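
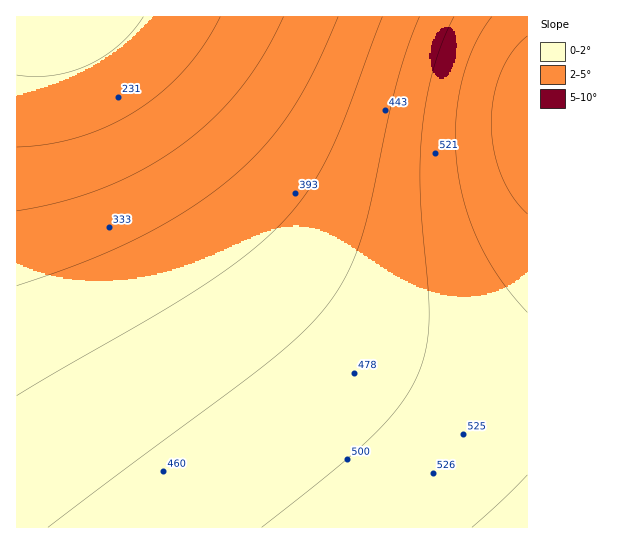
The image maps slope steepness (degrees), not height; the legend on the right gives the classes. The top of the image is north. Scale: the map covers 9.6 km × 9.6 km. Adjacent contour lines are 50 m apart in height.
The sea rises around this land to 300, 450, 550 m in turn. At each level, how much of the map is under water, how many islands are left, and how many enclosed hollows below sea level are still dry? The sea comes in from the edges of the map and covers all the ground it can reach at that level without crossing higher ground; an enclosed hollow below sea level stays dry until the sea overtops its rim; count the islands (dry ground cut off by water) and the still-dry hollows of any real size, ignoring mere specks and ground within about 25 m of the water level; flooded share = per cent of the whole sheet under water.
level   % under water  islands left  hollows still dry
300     14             0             0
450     55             0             0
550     93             0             0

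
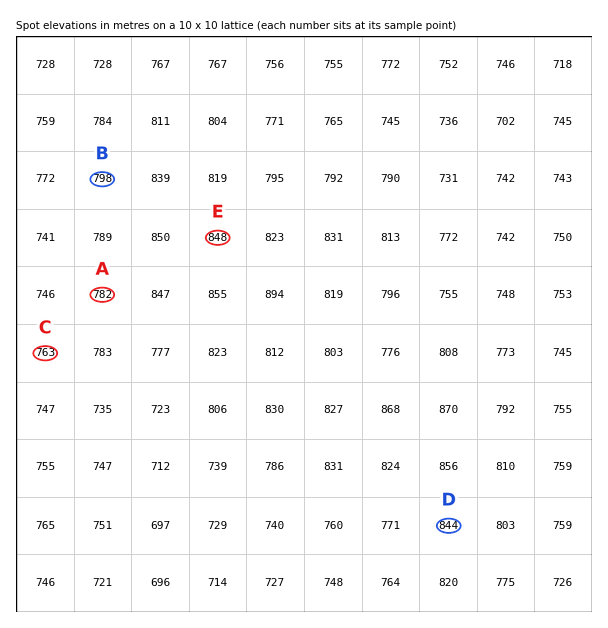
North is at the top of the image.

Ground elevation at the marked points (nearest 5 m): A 780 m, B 800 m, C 765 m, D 845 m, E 850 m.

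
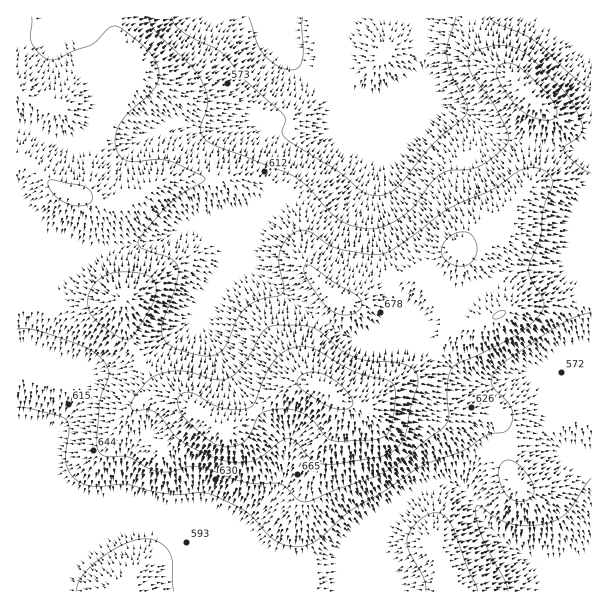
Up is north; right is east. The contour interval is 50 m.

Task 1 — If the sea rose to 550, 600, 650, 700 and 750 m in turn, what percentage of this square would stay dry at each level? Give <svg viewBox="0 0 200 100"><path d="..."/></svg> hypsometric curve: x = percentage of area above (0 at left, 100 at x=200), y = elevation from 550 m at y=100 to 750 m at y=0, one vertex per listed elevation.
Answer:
<svg viewBox="0 0 200 100"><path d="M174 100l-49-25-51-25-55-25-12-25"/></svg>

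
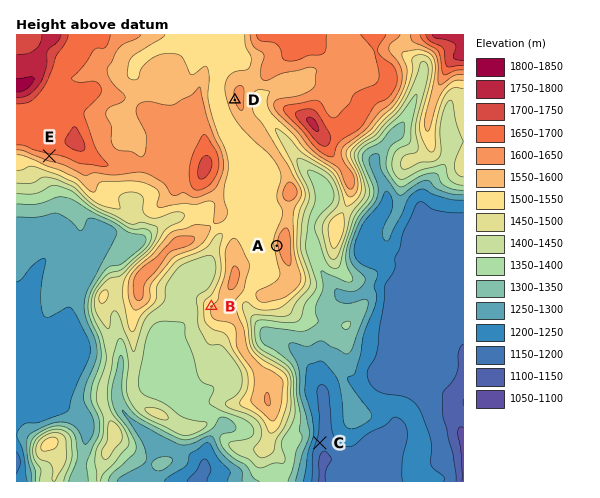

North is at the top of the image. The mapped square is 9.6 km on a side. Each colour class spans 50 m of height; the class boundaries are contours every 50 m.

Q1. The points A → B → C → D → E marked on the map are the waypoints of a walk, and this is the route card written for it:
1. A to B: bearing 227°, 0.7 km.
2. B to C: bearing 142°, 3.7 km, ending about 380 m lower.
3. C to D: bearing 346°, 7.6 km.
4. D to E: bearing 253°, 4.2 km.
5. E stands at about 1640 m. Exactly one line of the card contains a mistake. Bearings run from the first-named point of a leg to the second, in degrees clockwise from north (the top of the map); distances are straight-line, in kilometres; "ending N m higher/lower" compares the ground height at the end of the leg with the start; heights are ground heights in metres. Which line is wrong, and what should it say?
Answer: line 1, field distance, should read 1.9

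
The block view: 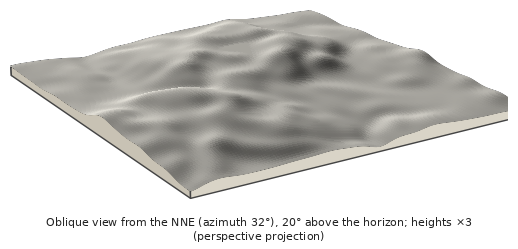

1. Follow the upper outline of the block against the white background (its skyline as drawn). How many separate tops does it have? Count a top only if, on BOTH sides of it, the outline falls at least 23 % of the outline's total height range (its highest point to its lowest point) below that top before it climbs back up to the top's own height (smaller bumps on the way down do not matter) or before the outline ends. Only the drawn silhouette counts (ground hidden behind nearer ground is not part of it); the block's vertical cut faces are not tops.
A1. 1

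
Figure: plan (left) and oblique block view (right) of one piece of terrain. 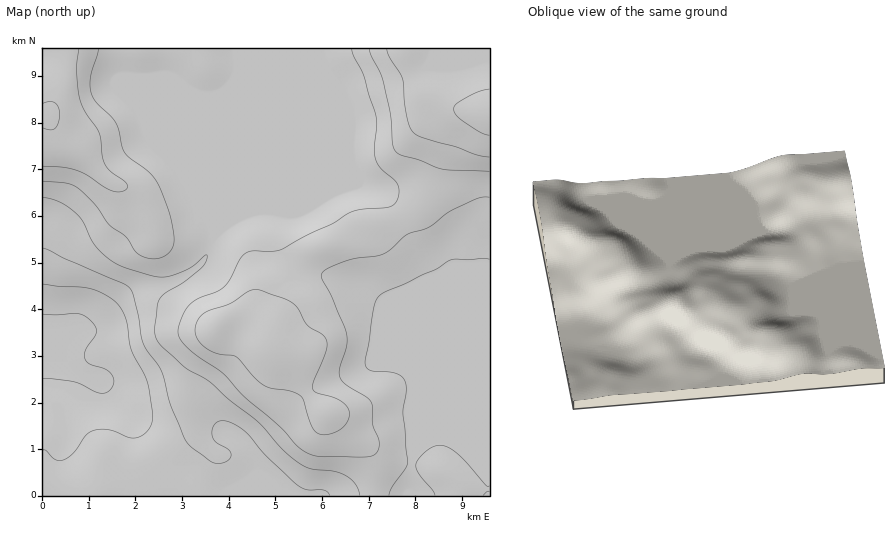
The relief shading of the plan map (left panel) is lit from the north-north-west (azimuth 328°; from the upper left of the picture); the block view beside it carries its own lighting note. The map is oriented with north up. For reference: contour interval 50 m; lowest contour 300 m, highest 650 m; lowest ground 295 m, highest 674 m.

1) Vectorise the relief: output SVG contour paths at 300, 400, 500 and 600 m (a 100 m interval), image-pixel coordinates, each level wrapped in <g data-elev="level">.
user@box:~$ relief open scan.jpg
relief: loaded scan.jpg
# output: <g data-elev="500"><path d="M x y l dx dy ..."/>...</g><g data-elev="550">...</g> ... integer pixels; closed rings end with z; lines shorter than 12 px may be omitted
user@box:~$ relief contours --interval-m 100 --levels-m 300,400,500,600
<g data-elev="300"><path d="M43 314l35 0 6 2 6 4 5 6 1 6-10 18-1 9 5 5 18 7 4 4 2 6-4 9-8 3-7-1-21-10-31-3"/></g><g data-elev="400"><path d="M43 248l79 35 8 6 8 24 5 30 18 28 11 37 12 30 7 9 22 16 7 0 7-2 4-4 0-5-4-3-12-7-3-10 1-5 4-5 5-1 7 1 17 10 20 24 32 30 9 4 18 0 5 5"/></g><g data-elev="500"><path d="M43 181l24 2 12 6 16 16 14 20 16 11 10 15 7 5 9 3 8-1 8-4 5-6 2-9-3-19-13-36-9-12-24-18-3-7-6-24-5-7-15-14-4-8-2-16 8-29"/><path d="M352 49l2 8 10 18 12 40 1 11-3 24 2 9 5 10 16 15 2 8-3 9-3 5-5 1-26 2-11 3-18 12-26 11-26 15-11 1-17 0-7 2-6 6-10 19-6 9-8 5-19 7-11 10-5 11-3 11 2 7 5 7 12 10 26 19 21 22 35 29 17 20 9 7 8 3 8 2 41 0 11-1 4-4 2-8-6-20-1-20-4-6-22-13-6-7-1-9 7-22 1-13-15-37-10-17 0-6 7-6 18-8 36-6 8-5 16-14 22-8 23-17 26-12 11-1"/></g><g data-elev="600"><path d="M43 128l8 2 4-2 4-6 1-8-2-7-4-5-4 0-7 1"/><path d="M387 49l2 8 14 22 4 37 3 11 3 6 12 5 31 9 21 8 12 2"/></g>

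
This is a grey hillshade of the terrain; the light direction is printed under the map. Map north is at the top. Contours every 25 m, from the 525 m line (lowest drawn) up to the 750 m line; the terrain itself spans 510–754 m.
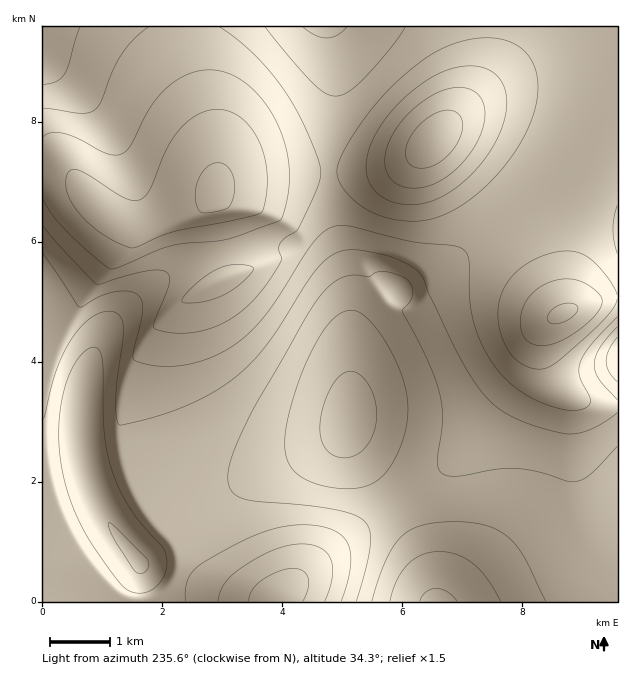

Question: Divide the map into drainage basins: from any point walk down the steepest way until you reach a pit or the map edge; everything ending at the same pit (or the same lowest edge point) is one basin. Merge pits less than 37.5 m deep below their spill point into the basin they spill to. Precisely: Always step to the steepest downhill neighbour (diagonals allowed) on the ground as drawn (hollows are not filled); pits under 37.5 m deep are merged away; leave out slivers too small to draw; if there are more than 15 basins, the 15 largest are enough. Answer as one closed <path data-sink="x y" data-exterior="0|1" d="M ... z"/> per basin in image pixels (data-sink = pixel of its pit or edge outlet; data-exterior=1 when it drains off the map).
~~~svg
<path data-sink="215 190" data-exterior="0" d="M328 26l-286 1 0 481 2 2 14 2 37-14 21 36 23 28 31-32 39-28 62-34 55-24 15-10 7-10 3-22 0-113-17-64-6-44 2-48 4-31 0-45z"/><path data-sink="563 313" data-exterior="0" d="M571 191l-18 0-14 6-58 42-50 41-30 10-10 6-22 19-15 22-3 14 0 51-3 18 2 18 6 12 30 40 28 45 15 38 7 29 64 0 38-20 49-20 31-25 0-330-5-4z"/><path data-sink="434 139" data-exterior="0" d="M617 26l-289 1 6 30 0 45-4 31-2 48 6 44 17 64-1 89 1-27 3-14 16-23 25-21 36-13 50-41 58-42 14-6 18 0 47 14z"/><path data-sink="280 594" data-exterior="0" d="M347 425l-6 9-15 10-94 44-53 34-38 37-9 42 302 1 1-5-6-24-12-32-31-51-30-40-6-12z"/>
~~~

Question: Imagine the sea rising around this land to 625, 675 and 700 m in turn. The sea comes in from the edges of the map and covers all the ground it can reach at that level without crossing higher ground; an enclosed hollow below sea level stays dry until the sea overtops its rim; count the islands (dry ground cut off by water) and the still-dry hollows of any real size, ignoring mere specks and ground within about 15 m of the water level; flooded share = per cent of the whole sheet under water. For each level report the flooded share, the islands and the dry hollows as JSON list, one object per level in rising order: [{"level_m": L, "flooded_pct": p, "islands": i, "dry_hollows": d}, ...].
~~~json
[{"level_m": 625, "flooded_pct": 49, "islands": 0, "dry_hollows": 0}, {"level_m": 675, "flooded_pct": 76, "islands": 1, "dry_hollows": 0}, {"level_m": 700, "flooded_pct": 92, "islands": 1, "dry_hollows": 0}]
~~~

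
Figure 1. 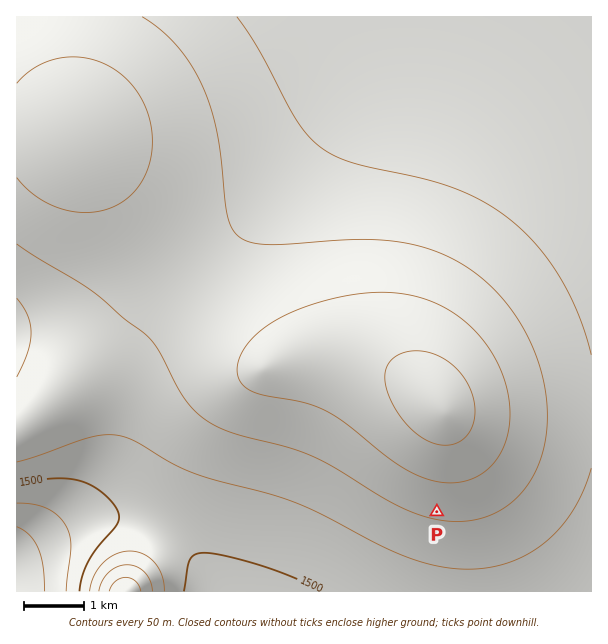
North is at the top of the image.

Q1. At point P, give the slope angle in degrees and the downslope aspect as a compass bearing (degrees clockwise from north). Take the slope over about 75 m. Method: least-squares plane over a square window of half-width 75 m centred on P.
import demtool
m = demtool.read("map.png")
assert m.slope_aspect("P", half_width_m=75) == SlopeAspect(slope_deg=4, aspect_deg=191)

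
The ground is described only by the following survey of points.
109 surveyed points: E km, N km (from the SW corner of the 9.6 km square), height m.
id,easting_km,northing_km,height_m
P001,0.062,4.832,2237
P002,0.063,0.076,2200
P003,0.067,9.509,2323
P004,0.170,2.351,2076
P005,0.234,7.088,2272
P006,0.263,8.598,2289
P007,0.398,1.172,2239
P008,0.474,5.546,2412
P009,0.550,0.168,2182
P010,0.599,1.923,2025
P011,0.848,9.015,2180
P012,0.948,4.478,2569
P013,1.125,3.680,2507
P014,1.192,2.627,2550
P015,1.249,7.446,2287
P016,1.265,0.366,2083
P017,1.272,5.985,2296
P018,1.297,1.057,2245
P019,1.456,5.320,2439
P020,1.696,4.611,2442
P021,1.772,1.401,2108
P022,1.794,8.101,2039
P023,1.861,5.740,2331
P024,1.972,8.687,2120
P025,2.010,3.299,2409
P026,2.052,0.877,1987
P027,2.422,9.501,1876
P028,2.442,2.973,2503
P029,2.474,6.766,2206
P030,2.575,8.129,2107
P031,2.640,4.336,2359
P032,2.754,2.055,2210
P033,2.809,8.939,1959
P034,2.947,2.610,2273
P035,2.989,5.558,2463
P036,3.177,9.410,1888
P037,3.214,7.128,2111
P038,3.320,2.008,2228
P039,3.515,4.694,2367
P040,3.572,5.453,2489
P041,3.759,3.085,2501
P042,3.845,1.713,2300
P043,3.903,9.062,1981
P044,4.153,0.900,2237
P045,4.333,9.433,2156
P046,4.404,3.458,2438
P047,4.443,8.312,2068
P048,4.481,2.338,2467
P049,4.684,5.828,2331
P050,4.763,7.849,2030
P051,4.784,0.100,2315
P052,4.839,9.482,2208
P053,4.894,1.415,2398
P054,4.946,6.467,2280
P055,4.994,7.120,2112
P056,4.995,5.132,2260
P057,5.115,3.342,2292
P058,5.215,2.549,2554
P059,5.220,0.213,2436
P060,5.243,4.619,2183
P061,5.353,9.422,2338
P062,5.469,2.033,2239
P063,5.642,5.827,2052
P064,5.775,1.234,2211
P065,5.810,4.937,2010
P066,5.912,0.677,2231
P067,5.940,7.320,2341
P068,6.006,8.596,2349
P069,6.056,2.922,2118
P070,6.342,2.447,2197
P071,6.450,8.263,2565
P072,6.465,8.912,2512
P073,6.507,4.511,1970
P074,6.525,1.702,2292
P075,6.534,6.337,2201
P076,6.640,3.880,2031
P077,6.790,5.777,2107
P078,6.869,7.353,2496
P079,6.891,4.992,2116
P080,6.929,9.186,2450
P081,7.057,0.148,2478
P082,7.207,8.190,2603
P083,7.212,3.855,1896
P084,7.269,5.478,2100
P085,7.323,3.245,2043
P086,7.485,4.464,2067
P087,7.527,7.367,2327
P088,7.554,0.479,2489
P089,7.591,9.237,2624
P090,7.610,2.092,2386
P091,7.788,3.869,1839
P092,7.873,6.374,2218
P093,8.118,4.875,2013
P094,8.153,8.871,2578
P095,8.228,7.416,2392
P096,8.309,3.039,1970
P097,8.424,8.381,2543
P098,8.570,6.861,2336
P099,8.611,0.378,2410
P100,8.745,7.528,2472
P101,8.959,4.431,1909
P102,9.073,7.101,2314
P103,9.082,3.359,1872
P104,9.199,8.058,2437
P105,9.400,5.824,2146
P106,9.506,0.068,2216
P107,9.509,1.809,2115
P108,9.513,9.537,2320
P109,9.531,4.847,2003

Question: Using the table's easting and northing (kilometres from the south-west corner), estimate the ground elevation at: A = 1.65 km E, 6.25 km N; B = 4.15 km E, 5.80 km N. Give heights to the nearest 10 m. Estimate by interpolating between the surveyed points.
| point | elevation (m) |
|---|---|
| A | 2290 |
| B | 2440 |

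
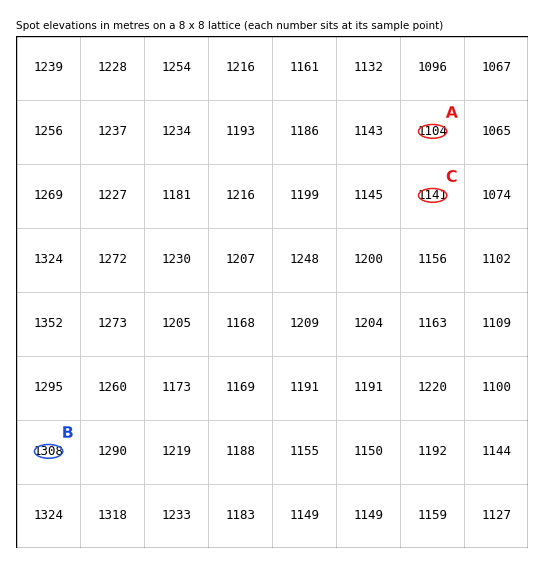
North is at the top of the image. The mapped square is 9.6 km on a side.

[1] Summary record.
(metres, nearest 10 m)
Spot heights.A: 1100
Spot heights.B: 1310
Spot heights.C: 1140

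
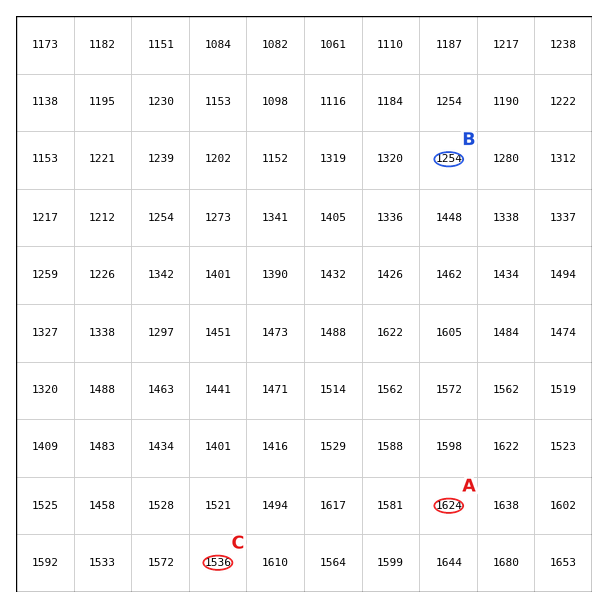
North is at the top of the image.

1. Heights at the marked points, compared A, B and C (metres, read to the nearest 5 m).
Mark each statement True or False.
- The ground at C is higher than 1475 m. True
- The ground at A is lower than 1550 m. False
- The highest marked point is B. False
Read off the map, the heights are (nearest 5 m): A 1625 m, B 1255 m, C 1535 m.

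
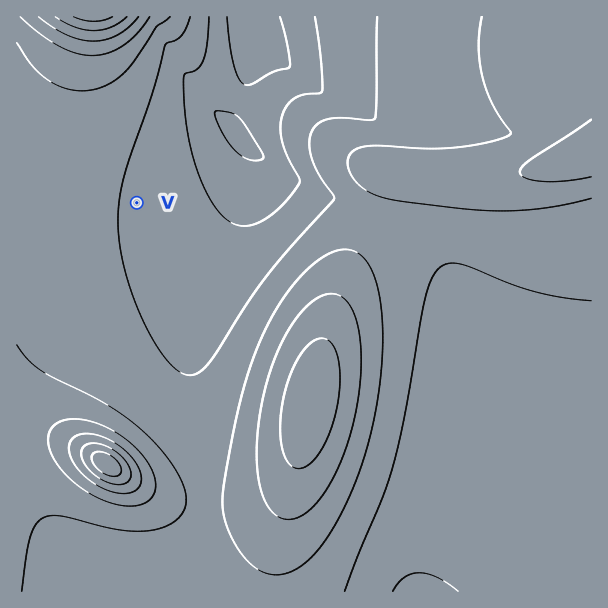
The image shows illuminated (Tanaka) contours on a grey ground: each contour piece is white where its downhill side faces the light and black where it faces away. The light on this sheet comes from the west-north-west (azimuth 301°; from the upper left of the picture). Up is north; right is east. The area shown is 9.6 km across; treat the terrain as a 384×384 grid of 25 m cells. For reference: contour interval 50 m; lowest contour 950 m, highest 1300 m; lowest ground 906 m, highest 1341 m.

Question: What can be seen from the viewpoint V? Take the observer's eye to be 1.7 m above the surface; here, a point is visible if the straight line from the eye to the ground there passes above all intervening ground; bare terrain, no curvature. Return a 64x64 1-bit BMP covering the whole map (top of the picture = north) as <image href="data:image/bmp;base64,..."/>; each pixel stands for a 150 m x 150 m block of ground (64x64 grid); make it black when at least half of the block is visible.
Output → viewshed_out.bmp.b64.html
<image width="64" height="64" href="data:image/bmp;base64,Qk0+AgAAAAAAAD4AAAAoAAAAQAAAAEAAAAABAAEAAAAAAAACAAATCwAAEwsAAAIAAAAAAAAA////AAAAAAAAAAAAAAAAAAAAAAAAAAAAAAAAAAAAAAAAAAAAAAAAAAAAAAAAAAAAAAAAAAAAAAAAAAAAAAAAAAAAAAAAAAAAAAAAAAAAAAAAAAAAAAAAAAAAB8AAAAAAAAAf4AAAAAAAAf/gAAAAAAAP//AAAAAAAD//+AAAAAAA///4AAAAAAP///wAAAAAB////AAAAAAP///+AAAAAD////4AAAAAf////gAAAAD/////AAAAAP////8AAAAA/////4AAAAD/////gAAAAP////+AAAAA/////4AAAAD/////wAAAAP/////AAAAA/////8AAAAD/////4AAAAP/////gAAAA/////+AAAAD/////4AAAAP/////wAAAA//////AAAAA/////8AAAAAP////wAAAAAf////gAAAAAf///+AAAAAA////4AAAAAD////wAAAAAP4B////AAAA/AD///+AAAD8AH//gIAAAfgAP/8AAAAB+AAf/gAAAAP4AB/8AAAAB/gAH/gAAAAH+AA/8AAAAA/8AD/AAAAAD/wAP4AAAAAf/AB/AAAAAB/8AH4AAAAAH/wAPAAAAAA//AA4P/AAAD/8ABD///gAP/4AA////+A//gAH/////D/+wAf////8f//gD/////z//8AP/////f//wA////////+AD/////w=="/>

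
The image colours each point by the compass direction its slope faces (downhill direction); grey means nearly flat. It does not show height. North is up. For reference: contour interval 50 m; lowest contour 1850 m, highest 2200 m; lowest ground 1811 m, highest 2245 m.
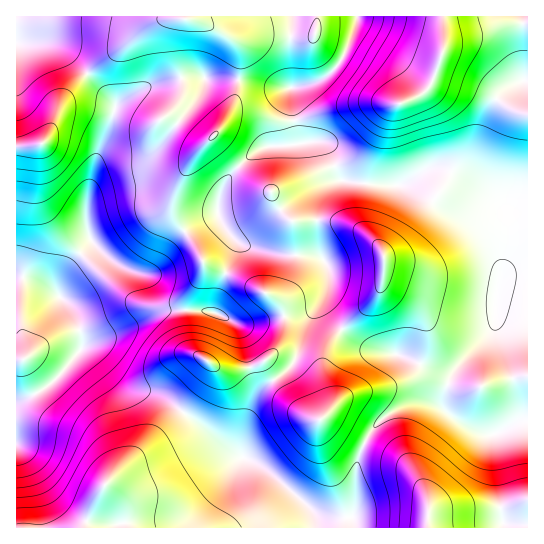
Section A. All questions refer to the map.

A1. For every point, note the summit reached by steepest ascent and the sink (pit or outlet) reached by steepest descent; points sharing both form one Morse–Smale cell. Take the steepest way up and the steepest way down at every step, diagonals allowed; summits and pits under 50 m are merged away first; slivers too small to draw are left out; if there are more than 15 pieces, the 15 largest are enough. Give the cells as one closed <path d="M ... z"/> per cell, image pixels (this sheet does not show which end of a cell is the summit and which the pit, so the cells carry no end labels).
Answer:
<path d="M87 348l-5 0-14 18-21 21-31 15 1 126 298-1 0-10-4-8-45-40-33-17-31-27-36-26-11-6-29-8-19-18-12-14z"/><path d="M442 16l-84 0-11 34-10 16-10 10-12 7-24 6 6 52 2 3 11-3 13 2 8 11 5 19 5 7 40 5 20 0 25-16 15-1 21 9 31 20 13 6 2 8 0 42-8 22 1 5 9-7 18-2 0-156-17-6-20-14-13-7-39-12-3-3 8-26z"/><path d="M87 73l-24 28-19 41-7 3-21 2 0 128 31 10 25 24 7 16 4 22 8-6 39-14 25-15 52-1 7 2 5-22 6-16-2-3-16-5-4-5-8-17-10-13-12 10-16 25-8 6-10 0-18-6-12-8-17-17-5-15 1-36 5-24 20-52 2-12z"/><path d="M302 255l-6 0-3 22-4 9-8 9-12 0-42-22-4 6-4 12-4 22 24 11 11 0 32-8 21-1 13-6-11 16-5 22-7 16-11 12-15 9-14 15-10 34-2 22 25 14 51 46 8 2 26 0 4-7 1-43 8-24-41-25 15-17 12-6 39-8 18-8 10-10 2-6-20-8-32-7-17-11-19-19-7-13 5-24 0-8-4-11-7-6z"/><path d="M527 272l-17 1-11 9-3 12-1 32-3 5-33 34-7 9-9 25 0 8 4 4-17-8-16 0-9 2-23 14-11 12-7 12 37 17 14 14 12 21 2 18 2-2 14-2 60-1 23-9z"/><path d="M345 180l-14 1-10 9-4 13 0 16 34 6 16 10 13 12 4 10-1 26 4 5 27 15 10 14 3 8 0 20-7 18 19 10 11 2 42-44 3-5 2-40 11-33-1-48-2-1-15 9-23 2-25-10-32-21-29 1z"/><path d="M315 308l-12 7-21 1-32 8-11 0-32-13-46 0-43 21-27 9-8 6 12 6 12 14 19 18 29 8 11 6 76 58-1-18 11-37 15-18 15-9 11-12 7-16 5-22z"/><path d="M317 16l-131 0-1 3-26 1-12 7-26 22-33 24 1 4 26 26-2 12-14 36-6 20 13-12 35 0 10-6 13-12 33-43 9-19 32 1 2-29-7-12 12 1 13-4 53 1 5-6z"/><path d="M231 79l-25 0-9 19-8 11-25 32-17 15-6 3-30-2-8 3-7 7-5 14-4 20 0 26 5 15 22 21 20 9 15 1 8-6 16-25 11-11-12-21 3-17 18-36 28-30 12-22 6-24z"/><path d="M321 141l-59 7-11 7-18 16-12 19-4 21 6 14 15 18 35 10 23 1-3-32 24-2 0-17 4-13 8-7 11-4-13-33z"/><path d="M327 220l-10 1 0 28 12 24-1 14-4 12 4 15 22 23 9 7 16 7 28 5 16 8 8-19 0-20-6-14-12-12-22-11-4-5 1-26-4-10-13-12-16-10z"/><path d="M242 80l-3 1-4 20-10 20-9 13-23 23-18 36-3 17 13 22 13-9 12-4 9-6 0-15 6-16 8-11 18-16 15-8 33-4-6-25-2-29-14-1z"/><path d="M366 444l-5 5-5 18 0 28-4 22-27 0-8-2-4-4 2 17 213-1-1-27-22 8-60 1-14 2-2 2-2-18-12-21-14-14z"/><path d="M527 16l-84 0 1 31-8 26 3 3 39 12 13 7 20 14 16 6z"/><path d="M19 276l-3 1 1 124 6-1 24-13 21-21 15-20-4-21-7-16-25-24z"/>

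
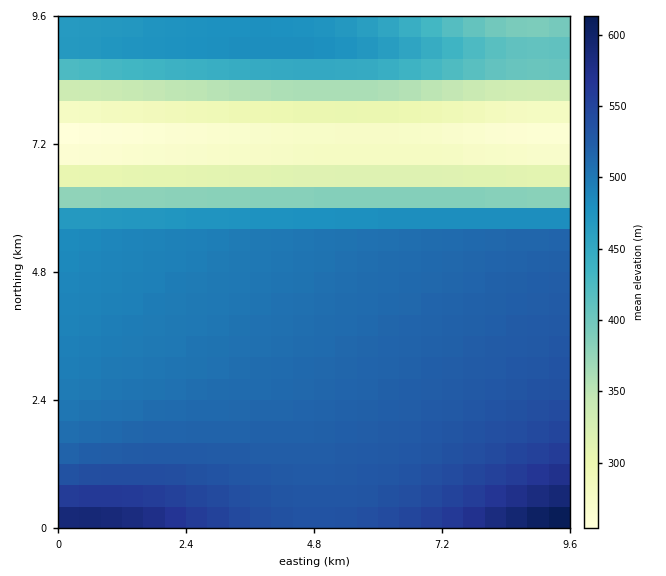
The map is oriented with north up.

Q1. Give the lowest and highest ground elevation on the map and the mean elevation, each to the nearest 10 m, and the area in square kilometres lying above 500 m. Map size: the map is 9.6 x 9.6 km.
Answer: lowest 250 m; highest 630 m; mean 460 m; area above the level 46.2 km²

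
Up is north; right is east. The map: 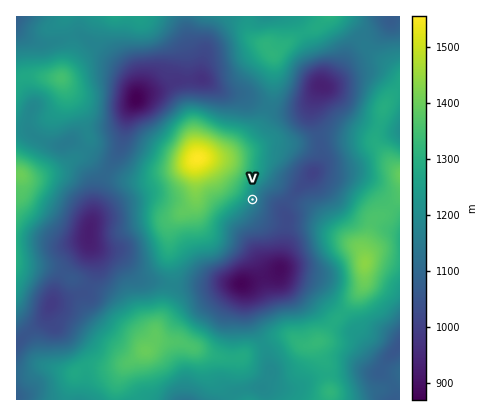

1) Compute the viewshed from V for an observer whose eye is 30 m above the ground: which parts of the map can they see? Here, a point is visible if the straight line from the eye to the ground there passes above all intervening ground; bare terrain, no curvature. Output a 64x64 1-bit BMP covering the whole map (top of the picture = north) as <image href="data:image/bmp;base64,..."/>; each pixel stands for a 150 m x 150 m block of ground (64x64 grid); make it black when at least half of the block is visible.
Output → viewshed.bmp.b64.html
<image width="64" height="64" href="data:image/bmp;base64,Qk0+AgAAAAAAAD4AAAAoAAAAQAAAAEAAAAABAAEAAAAAAAACAAATCwAAEwsAAAIAAAAAAAAA////AAAAAAAAAAAAAAAAAAAAAAAAAAAAAAAAAAAAAAAAAAAAAAAAAAAAAAAAAAAAAAAAAAAAAAAAAAAAAAAAAAAAAAB+AAAAAAAAAf+AAAAAAAAP/4GAAAAAAP////AAAAAB////8AAAAAP////4AAAAB/////gAAAAD/////AAAAAD////+AAAAAB////8AAAAAAf///4AAAAAAH///gAAAAAAH///AAAAAAAP//8AAAAAAA///wAAAAAAB///AAAAAAAOP/8AAAAAAAg//wAAAAAA+H/+AAAAAAHw//4AAAAAA/H//wAAAAAD5///AAAAAAPP//+AAAAAB////4AAAAAD////gAAAAAB////AAAAAAD///+AAAAAAH////AAAAAAf///8AAAAAB/v//wAAAAAH////AAAAAAA///8AAAAAAB///gAAAAAAH//8AAAAAAAP//gAAAAAAAA/8AAAAAAAAB/wAAAAAAAAH/AAAAAAAAAP8AAAAAAAAA/4AAAAAAAAB/gAAAAAAAAD+AAAAAAAAAH4AAAAAAAAAfgAAAAAAAAA+AAAAAAAAAD4AAAAAAAAAP4AAAAAAAAA/wAAAAAAAAD+AAAAAAAAAPwAAAAAAAAB8AAAAAAAAAfgAAAAAAAAH8AAAAAAAAAfwAAAAAAAAD/AAAAAAAAAH8AAAAAAAAAfAA=="/>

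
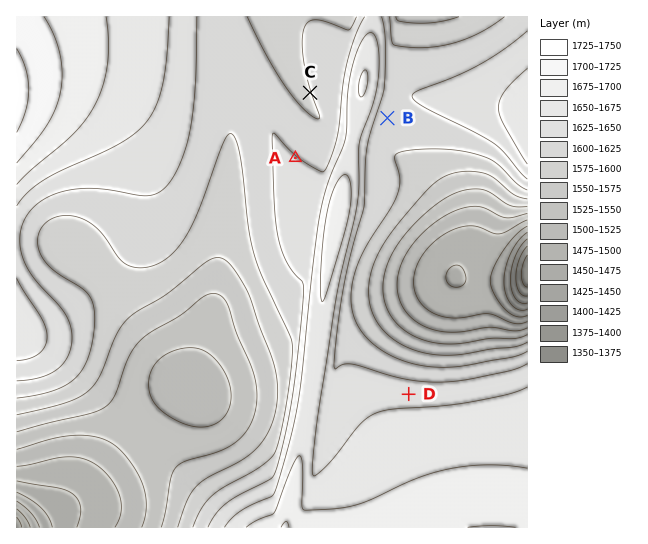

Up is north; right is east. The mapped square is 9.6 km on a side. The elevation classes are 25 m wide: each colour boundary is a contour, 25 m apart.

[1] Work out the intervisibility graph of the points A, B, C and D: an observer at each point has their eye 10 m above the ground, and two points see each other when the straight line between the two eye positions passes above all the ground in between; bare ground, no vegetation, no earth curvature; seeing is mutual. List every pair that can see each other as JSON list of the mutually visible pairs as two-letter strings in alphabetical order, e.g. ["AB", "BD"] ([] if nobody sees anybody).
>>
["AC", "BD"]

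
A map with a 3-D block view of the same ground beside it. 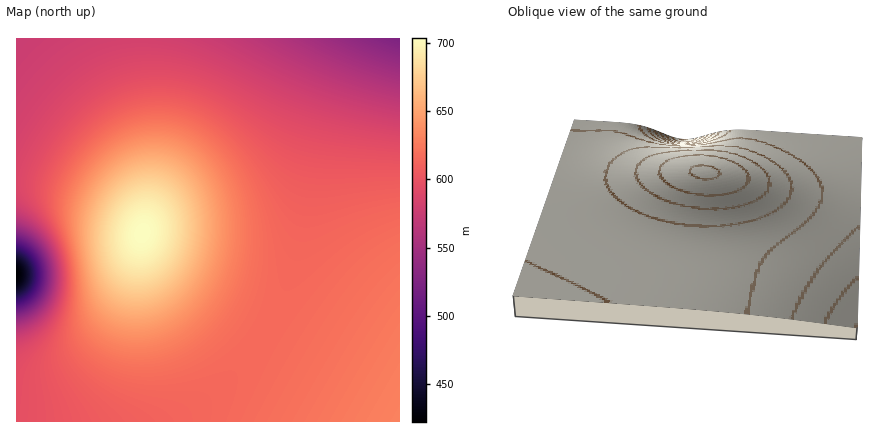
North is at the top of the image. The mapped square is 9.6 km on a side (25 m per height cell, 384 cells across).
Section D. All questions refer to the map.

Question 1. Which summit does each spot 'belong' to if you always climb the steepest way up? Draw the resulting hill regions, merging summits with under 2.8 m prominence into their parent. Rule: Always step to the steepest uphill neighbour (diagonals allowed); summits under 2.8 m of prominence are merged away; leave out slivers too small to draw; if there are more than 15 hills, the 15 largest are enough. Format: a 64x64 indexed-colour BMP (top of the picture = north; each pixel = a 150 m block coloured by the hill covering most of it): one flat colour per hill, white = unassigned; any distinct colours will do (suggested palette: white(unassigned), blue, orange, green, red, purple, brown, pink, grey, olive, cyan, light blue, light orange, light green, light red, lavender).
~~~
<image width="64" height="64" href="data:image/bmp;base64,Qk12CAAAAAAAAHYAAAAoAAAAQAAAAEAAAAABAAQAAAAAAAAIAAATCwAAEwsAABAAAAAAAAAA////ALR3HwAOf/8ALKAsACgn1gC9Z5QAS1aMAMJ34wB/f38AIr28AM++FwDox64AeLv/AIrfmACWmP8A1bDFABEREREREREREREREREiIiIiIiIiIiIiIiIiIiIiIiIiEREREREREREREREREREiIiIiIiIiIiIiIiIiIiIiIiIREREREREREREREREREREiIiIiIiIiIiIiIiIiIiIiIhERERERERERERERERERERIiIiIiIiIiIiIiIiIiIiIiERERERERERERERERERERERIiIiIiIiIiIiIiIiIiIiIRERERERERERERERERERERESIiIiIiIiIiIiIiIiIiIhEREREREREREREREREREREREiIiIiIiIiIiIiIiIiIiERERERERERERERERERERERERIiIiIiIiIiIiIiIiIiIRERERERERERERERERERERERESIiIiIiIiIiIiIiIiIhEREREREREREREREREREREREREiIiIiIiIiIiIiIiIiERERERERERERERERERERERERESIiIiIiIiIiIiIiIiIREREREREREREREREREREREREREiIiIiIiIiIiIiIiIhERERERERERERERERERERERERERIiIiIiIiIiIiIiIiERERERERERERERERERERERERERESIiIiIiIiIiIiIiIRERERERERERERERERERERERERERIiIiIiIiIiIiIiIhERERERERERERERERERERERERERESIiIiIiIiIiIiIiERERERERERERERERERERERERERERIiIiIiIiIiIiIiIRERERERERERERERERERERERERERESIiIiIiIiIiIiIhERERERERERERERERERERERERERERIiIiIiIiIiIiIiERERERERERERERERERERERERERERESIiIiIiIiIiIiIRERERERERERERERERERERERERERERIiIiIiIiIiIiIhERERERERERERERERERERERERERERESIiIiIiIiIiIiERERERERERERERERERERERERERERERIiIiIiIiIiIiIREREREREREREREREREREREREREREREiIiIiIiIiIiIhERERERERERERERERERERERERERERERIiIiIiIiIiIiEREREREREREREREREREREREREREREREiIiIiIiIiIiIRERERERERERERERERERERERERERERESIiIiIiIiIiIhEREREREREREREREREREREREREREREREiIiIiIiIiIiERERERERERERERERERERERERERERERESIiIiIiIiIiIRERERERERERERERERERERERERERERERIiIiIiIiIiIhEREREREREREREREREREREREREREREREiIiIiIiIiIiERERERERERERERERERERERERERERERESIiIiIiIiIiIREREREREREREREREREREREREREREREREiIiIiIiIiIhERERERERERERERERERERERERERERERESIiIiIiIiIiERERERERERERERERERERERERERERERERIiIiIiIiIiIREREREREREREREREREREREREREREREREiIiIiIiIiIhERERERERERERERERERERERERERERERESIiIiIiIiIiEREREREREREREREREREREREREREREREREiIiIiIiIiIRERERERERERERERERERERERERERERERESIiIiIiIiIhERERERERERERERERERERERERERERERERIiIiIiIiIiEREREREREREREREREREREREREREREREREiIiIiIiIiIRERERERERERERERERERERERERERERERESIiIiIiIiIhERERERERERERERERERERERERERERERERIiIiIiIiIiEREREREREREREREREREREREREREREREREiIiIiIiIiIRERERERERERERERERERERERERERERERERIiIiIiIiIhEREREREREREREREREREREREREREREREREiIiIiIiIiERERERERERERERERERERERERERERERERESIiIiIiIiIRERERERERERERERERERERERERERERERERIiIiIiIiIhEREREREREREREREREREREREREREREREREiIiIiIiIiERERERERERERERERERERERERERERERERERIiIiIiIiIREREREREREREREREREREREREREREREREREiIiIiIiIhERERERERERERERERERERERERERERERERESIiIiIiIiEREREREREREREREREREREREREREREREREREiIiIiIiIRERERERERERERERERERERERERERERERERESIiIiIiIhERERERERERERERERERERERERERERERERERIiIiIiIiEREREREREREREREREREREREREREREREREREiIiIiIiIRERERERERERERERERERERERERERERERERERIiIiIiIhEREREREREREREREREREREREREREREREREREiIiIiIiERERERERERERERERERERERERERERERERERERIiIiIiIREREREREREREREREREREREREREREREREREREiIiIiIhERERERERERERERERERERERERERERERERERESIiIiIiEREREREREREREREREREREREREREREREREREREiIiIiIRERERERERERERERERERERERERERERERERERESIiIiIhEREREREREREREREREREREREREREREREREREREiIiIi"/>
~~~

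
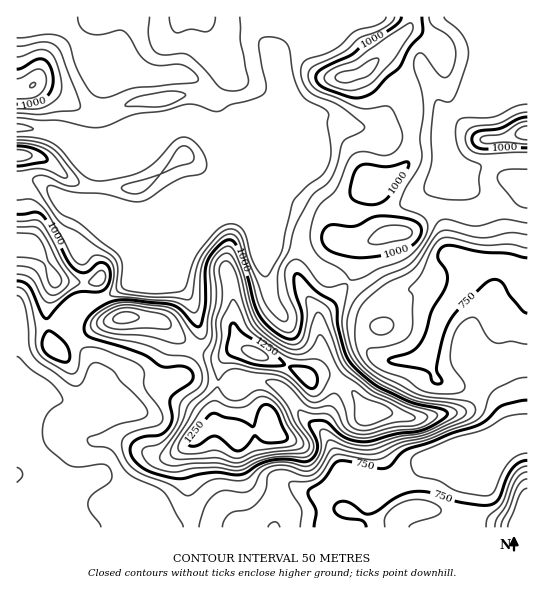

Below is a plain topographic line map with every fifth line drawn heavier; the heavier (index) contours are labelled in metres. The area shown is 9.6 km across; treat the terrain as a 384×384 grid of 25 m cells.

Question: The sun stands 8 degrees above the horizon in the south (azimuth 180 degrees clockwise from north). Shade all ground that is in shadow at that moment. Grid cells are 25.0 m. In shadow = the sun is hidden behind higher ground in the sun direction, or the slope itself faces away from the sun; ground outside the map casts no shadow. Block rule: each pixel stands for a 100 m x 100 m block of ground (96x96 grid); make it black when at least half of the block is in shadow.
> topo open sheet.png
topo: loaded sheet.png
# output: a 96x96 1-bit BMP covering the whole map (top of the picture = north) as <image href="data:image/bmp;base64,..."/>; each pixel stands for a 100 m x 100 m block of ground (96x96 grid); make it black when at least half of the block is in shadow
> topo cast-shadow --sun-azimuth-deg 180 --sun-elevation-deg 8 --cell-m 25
<image width="96" height="96" href="data:image/bmp;base64,Qk2+BAAAAAAAAD4AAAAoAAAAYAAAAGAAAAABAAEAAAAAAIAEAAATCwAAEwsAAAIAAAAAAAAA////AAAAAAAAAAAAAAAAAAAAAAAAAAAAAAAAAAAAADgAAAAAAAAAABwAAPgAAAAAAAAAAH8AB/wAAAAAAAAAB/////wAAAAAAAAAH5////wAAAAAAAAAHw////8AAAAAAAAADgf///8AAAAAAAAAAAf///8AAAAAAAAAAAP///8AAAAAAAAAAAH///8AAAAAAAAAAAD/wP8AAAAAAAAAAAB/gH8AAAAAAAAAAAAeAD8AAABwAAAAAAAAAD8AAAP8AAAAAAAAAD8AAAf/AAAHgAAAAB8AAA//gAAfgAAAAB8AAB//wAA/AAAAAB8AAH//4AA/AAAAAA8AAH//4AB+AAAAAAcAAD//8/D+AAD/AAMAAB////v8AD//+AMAAAfP///4AH///AAAAAIP///4AH///AAAAAAH///wAP///AAAAAAH///gAf//+AAAAAAH///AA///+AAAAAAH/f+AB///8AAAAAAD+AAHj///8AAAAAAB8AAfn///4AAAAAAA4AB/n///4AAAAAAAAAH/n///wAAAAAAAHA//n///wAABwAAAPD//n///wAADwAAAeH//n///wAADwAAA+D//P///gAADgAAB8D//f///gAABjAAD8D//f///sAAAD+B/5z//P///sAAAB///77//f///uAAAB///5z//////uAAAB///5j//9//+HAAAA///wD//8//4HAAAAf//wD//8f/wDgAAAP//wD//8D/gBwAAHH//wD//8A4AA+AA/3//wH//4AAAAeAB////wP//4AAAAOAB////////wAAAAAAB////////gAAAAAAD////////AAAAAAAD///////+AAAAAAAP///////8AAAAAAD////////wBwAAAAD/////v//wH+AAAAD/////P//wH//wAAD/////P//wB//4AAD////+H//gAD/4AAD////+H//gAB/4AAD////8H//gAA/4AAD////8H//A4AP4AAD/4fw8H//H8AHwAAD/wAAAD//f8ABwAAD/g/4AD/+f8AAAAAD+H/+AD/8H8AAAAAD8P//AB/8D8BgAAB/4///gB/4D8P8AAD8B///wB/4B4f+AAD8D/D/4B9wA4f+AAA//+B/8N8AA4f+AAAD/8Af/98AAAf+AAAD/8AB/84AAAf4AAAD/4AAf44AAAfwAB+D/wAAP44AAAfgAD///gAAPwQAAAGAAD///AAAHwAAAAAAAD//4AAADgAAAAAAAD//AAAAAAAAAAAAAD/8AA+AAAAAAAAAAB/8AA//gAAAAAAAAB/8AA///AAAAAAAAA/8AA///4AAAAAAAA//gAB//4AAAAAAAA//wAAf/wAAAAAAAAf/8AAP/gAAB/gAAAB/+AAB8AAAD/4AAAA/+AAAAAAAD/+AAAAf/AAAAAAAD//AAAAf/AAAAAAAD//AAAAP/gAAAAAAD//wAAAP/gAAAAAAB//4AwAH/gAAAAAAB//8D4AD/gAAAAAAB//+D4AD/gAAAAAAA///HwAD/AAAAAAAA//+DwAA="/>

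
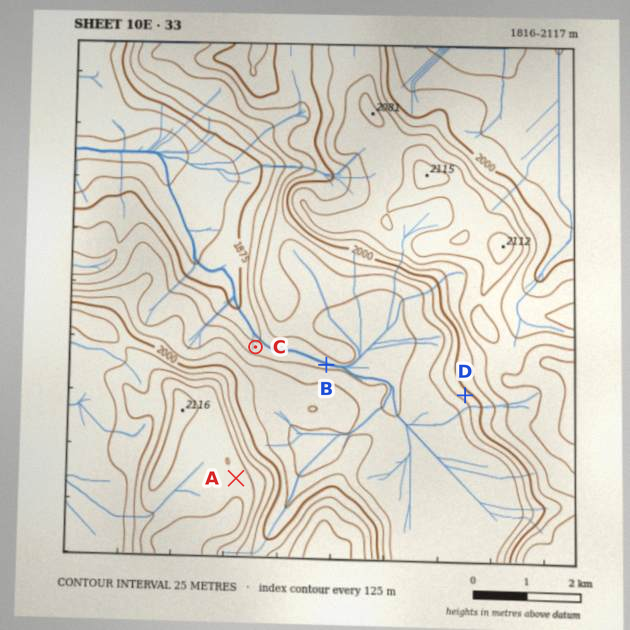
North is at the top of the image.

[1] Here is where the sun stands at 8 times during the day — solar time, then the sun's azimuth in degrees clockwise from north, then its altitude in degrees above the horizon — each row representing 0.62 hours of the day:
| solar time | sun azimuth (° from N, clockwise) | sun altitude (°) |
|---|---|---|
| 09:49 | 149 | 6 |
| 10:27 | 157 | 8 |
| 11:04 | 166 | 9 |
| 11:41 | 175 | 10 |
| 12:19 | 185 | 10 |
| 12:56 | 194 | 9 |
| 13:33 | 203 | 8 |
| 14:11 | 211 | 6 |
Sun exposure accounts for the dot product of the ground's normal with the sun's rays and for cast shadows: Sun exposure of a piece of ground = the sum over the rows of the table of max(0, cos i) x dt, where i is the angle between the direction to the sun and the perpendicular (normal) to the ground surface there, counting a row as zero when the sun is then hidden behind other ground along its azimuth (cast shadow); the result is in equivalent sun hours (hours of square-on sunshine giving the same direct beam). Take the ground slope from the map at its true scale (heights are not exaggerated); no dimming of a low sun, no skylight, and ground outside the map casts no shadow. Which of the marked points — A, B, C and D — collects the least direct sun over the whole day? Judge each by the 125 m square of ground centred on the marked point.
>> C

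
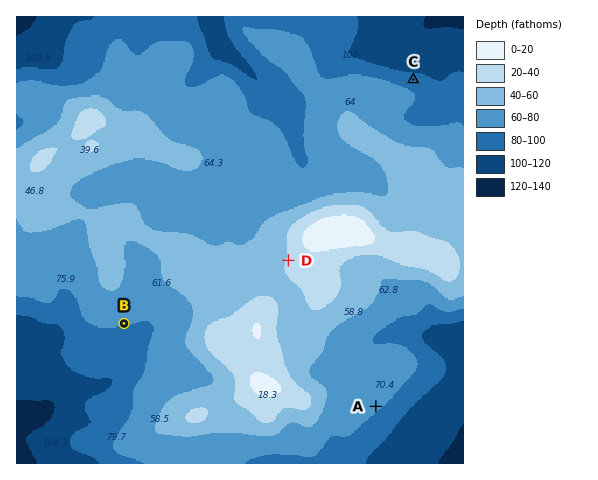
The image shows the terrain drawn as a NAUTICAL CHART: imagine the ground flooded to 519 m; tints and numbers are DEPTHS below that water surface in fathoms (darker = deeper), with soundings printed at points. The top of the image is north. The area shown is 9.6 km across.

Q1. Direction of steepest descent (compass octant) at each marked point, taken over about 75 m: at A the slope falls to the SE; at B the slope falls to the S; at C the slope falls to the N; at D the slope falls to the W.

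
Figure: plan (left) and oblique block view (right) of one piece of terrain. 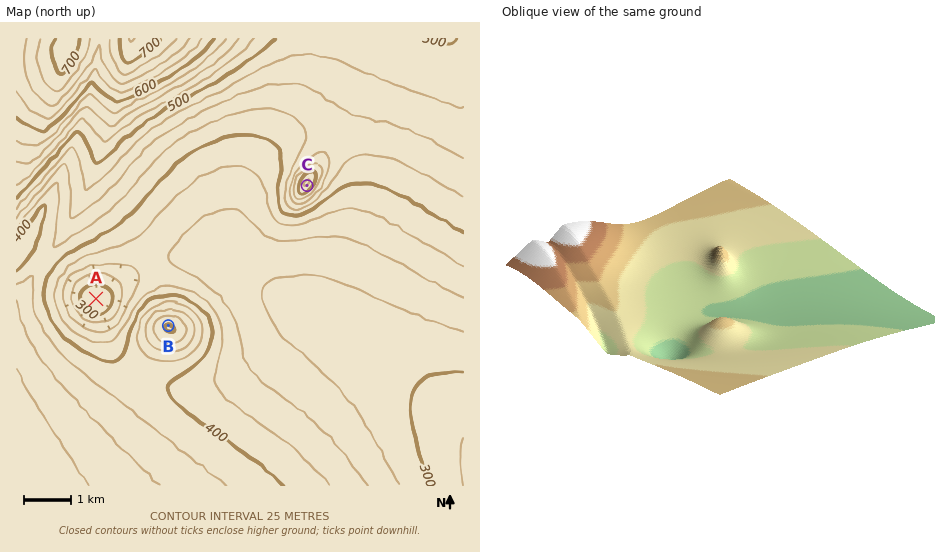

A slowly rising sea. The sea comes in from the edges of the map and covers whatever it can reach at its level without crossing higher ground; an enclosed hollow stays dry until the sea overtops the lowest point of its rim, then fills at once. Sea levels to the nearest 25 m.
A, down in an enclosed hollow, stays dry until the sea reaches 350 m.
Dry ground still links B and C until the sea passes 400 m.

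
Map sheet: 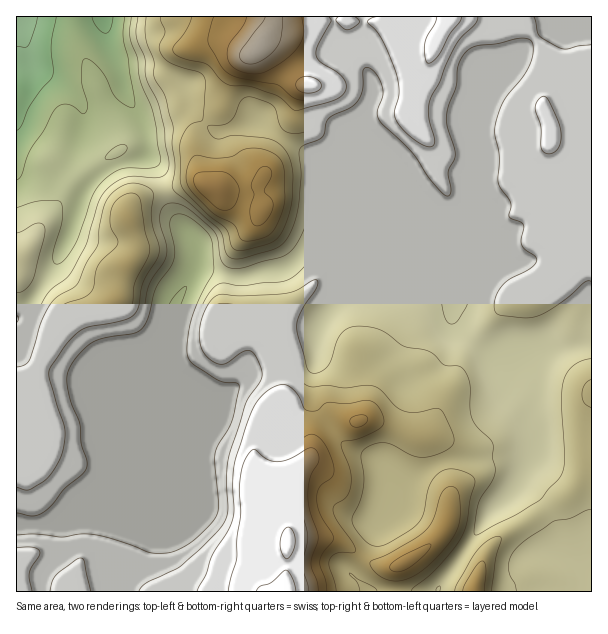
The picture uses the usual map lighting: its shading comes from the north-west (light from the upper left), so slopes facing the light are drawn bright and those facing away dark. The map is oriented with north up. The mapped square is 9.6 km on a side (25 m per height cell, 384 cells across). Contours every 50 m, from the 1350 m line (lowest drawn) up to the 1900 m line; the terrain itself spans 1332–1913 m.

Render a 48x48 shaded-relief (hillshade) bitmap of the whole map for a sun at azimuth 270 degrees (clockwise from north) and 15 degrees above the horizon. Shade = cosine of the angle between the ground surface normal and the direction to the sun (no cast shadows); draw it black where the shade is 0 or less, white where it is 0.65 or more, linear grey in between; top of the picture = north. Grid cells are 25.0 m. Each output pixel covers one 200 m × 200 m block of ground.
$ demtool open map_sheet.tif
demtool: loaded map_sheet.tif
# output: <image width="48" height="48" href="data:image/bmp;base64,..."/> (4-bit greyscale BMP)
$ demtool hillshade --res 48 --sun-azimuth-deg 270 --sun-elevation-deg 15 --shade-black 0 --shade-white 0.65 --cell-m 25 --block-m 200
<image width="48" height="48" href="data:image/bmp;base64,Qk32BAAAAAAAAHYAAAAoAAAAMAAAADAAAAABAAQAAAAAAIAEAAATCwAAEwsAABAAAAAAAAAAAAAAABEREQAiIiIAMzMzAERERABVVVUAZmZmAHd3dwCIiIgAmZmZAKqqqgC7u7sAzMzMAN3d3QDu7u4A////AFV3ZUVniIiZq7l2UgADV3ZDR7pAJWZmZlVnZVVWd4maq7l2UQAEeZdCFJtgJWZmZlVXdlVUVnm7u7qHUQAmiJhjEVqCFGZmZmVGdlRDRXm8zLqYYgA0RXmXMBaVJFZmZmVFdlREVWes7tmIYgEhJGiZgwJ4VEVmZnZVZmVWZmaK7/qIYgARNWeJpxA3hlVWZnUzRmZmZmZ4z/x3UQAjNWZ5qDAVeHZmVWQiNWZmZmZ4z/x2UQFDNGZ4qUADZ4h2VVQhJFVmZmZ43/t2UQJDI1ZomFISRniHZWUyI0VWZnd4z/tmUxMyE1ZniGQyNXeIh3ZDISRVZneIz/pWZTIhJGZ2ZlVENGeJh3ZSADVWZmeIv/pFeFISNGd2VVVURFaKl3dRADVmZmZ4rvxDeGI0RGd2VURERFaKl4dRAEVmZmZnjf5TV2RoU0VmVERFVVaKh3YwAVZmZmZmfP9zRmaIYyRWZUNFVWaKh1QgA1ZmZmZmev+1RGdmZCNWZUNFZmeKl0MABGZmZmZmec7IQ1ZWZURndkM1ZmeKmEMAFGZmZmZnh4zKU0ZmZVVmZlM1ZmeJmHUgFFZmZmeKllm6YkeHZVVmZlRFZmaJiKlQA1VmZnm7hUeZUTeXZVZmVVVFZmZ3d8yCATVmVXrcdFaIQTeYZVVVVWZVZmZ3ds2lETRUNGruc0Z3QkeYZVVVVWdmZmZ3ZrzIVEQyAlnvpDRmQjaHZmVlVWeHZmVmZpvKdmUwAEfOtkRWUzVnZmZlVWeId2VFZliqiIdQADattlZmZURWZmZmVWeJh2VEVjR5mZhRACWLpmZmeGRFZmZmZmd4h3ZlRTNIq6hjABNpqGZmeIVFZmZmZmZ3h3d2VTImq6l1EAFZumRFZ4dVZmZmZ2Znd3d3ZUMkm7mHMAFZ3YQzNXh1VmZmZ2Znd3d3dmUje7qXMAFa3qYxAmh2VWZmdnZmd3d3d3ZCWtuVEAOM3KhAAEeHZVVmdmd3Z3d2ZnZUWd2VABa9yHdRADZ3ZmZnd2V3d3Z3dndlWM2lIUnMlVZiACVmZmZnh1RniYd2ZXd2ZpunRHvbdEZTABVmZmd4h0RomYZVVYh3ZmiXVq7ZZFdiABRmZmeJhUV5qXVVZph2Z2ZmaN63ZWdiACRmZmeahDVoqYZVVpl2Z3dlWd2WZ3dTETVVVmircyRomZdURZmGVndlatyFV3ZUREREVorKQBV4mZhjNImHVndle9uFVlVndTI0aK3GACV5mZliJIiHZndljMp3ZUV5lSI0ac2iADV5mZhSNHiHZnZWrMh4dUV5l0MiOM2iADVoqpdDRWeHd3VYvKd4hlaJqVMQBa7EACRnmqhDRWeIh2Vq24Z5mHd3iFMQBa3GAANXialTVWeJh2V724d5u5ZEVUIRN723IANmeJlkVmiZhlWL3Kl4q6dDMhJEWLuZUAFWZ4hlZniZdkat3KmHmqhkMQJVWKmagABGZnZmZniZdUe+ypmYial1QgJWZ4eKpAAkVWVWZniZdVe+2piZeJqGQgJWZmaKqDACRVVVZg=="/>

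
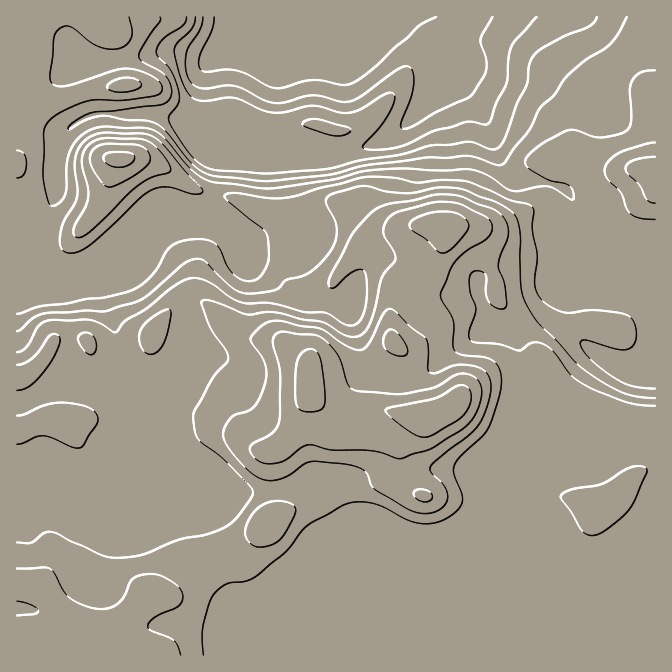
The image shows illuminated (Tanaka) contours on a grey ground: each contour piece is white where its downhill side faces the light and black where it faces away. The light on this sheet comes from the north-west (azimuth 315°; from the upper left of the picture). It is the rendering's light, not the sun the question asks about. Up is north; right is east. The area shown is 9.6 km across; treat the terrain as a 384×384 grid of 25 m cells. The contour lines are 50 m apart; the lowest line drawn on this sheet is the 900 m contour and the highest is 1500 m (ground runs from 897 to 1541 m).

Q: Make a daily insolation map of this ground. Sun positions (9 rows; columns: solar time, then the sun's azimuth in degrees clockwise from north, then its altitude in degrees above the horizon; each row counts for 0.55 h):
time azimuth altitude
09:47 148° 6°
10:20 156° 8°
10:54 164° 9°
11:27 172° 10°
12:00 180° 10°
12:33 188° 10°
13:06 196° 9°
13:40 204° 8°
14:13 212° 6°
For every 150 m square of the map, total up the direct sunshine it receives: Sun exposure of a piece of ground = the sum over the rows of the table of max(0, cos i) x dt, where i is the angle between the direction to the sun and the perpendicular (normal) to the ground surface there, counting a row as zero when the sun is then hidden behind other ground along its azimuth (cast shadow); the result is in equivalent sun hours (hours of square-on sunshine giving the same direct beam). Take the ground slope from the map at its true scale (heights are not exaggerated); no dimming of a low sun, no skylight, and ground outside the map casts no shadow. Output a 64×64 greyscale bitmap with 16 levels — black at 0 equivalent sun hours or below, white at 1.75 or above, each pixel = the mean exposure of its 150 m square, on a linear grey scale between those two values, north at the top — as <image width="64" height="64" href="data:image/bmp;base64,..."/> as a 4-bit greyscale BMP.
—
<image width="64" height="64" href="data:image/bmp;base64,Qk12CAAAAAAAAHYAAAAoAAAAQAAAAEAAAAABAAQAAAAAAAAIAAATCwAAEwsAABAAAAAAAAAAAAAAABEREQAiIiIAMzMzAERERABVVVUAZmZmAHd3dwCIiIgAmZmZAKqqqgC7u7sAzMzMAN3d3QDu7u4A////AGZVRVVVVEVVVWZmZmZmZmZmZmZmZmZmZmZmZmZmZmZmZlRERVZVRERWZmZmZmZmZmZmZmZmZmZmZmZnZmZmZmZVREREVndlVVZ3ZmZmZmZmZmZmZmZmZmZmZmd3dmZmZlVVVUMkaId3d3dmZmZmZmZmZmZmZmZmZmZmZnd3dmZmZmZlMhJGiZmIiHZmZmZmZmZmZmZmZmZmZmZlVWZ3d2aIh2QzM0VoiHd4h2ZmZmZmZmZmZmZmZmZmZmZURFZnd5iHVEVmVURVVnmaqGZmZmZmZmZmZmZmZmZmZmZmVUVVZmVEVmZUMzRFeZq8pmZmZmZmZmZmZmZmZmZmZmZmZlUiI0VlQiESRFV4mZvKdmZmZmZmZmZmZmZmZmZmZmZmZgATRUIQAAATRFaIib23ZmZmZmZmZmZmZmZmZmZmZmZmIiMzIRERABE0RWiJvdt2ZmZmZmZmZmZmZmZmZniHZmYzMyIiMzMiIiMyNYrN3JZmZmZmZmZmZmZmZmZnmpiHd0QyIjNFVVQzMiESR6u7unZmZmZomoZmZmZmZmiaqYd3RDM0RmZmZlQzMhEjRoq8ynZmaM//64ZmZmZmeJmZmHZUREZmZmZmZlREMhEBJYqrupnP///9qHZniIiZmImYd1VVZmZmZmZmZmZkMQABNWeb3//9u6l2VVZ4iIdUV4h3ZmZmZmZmZmZmZmZmVUMzVmisy4YyNEREQzIzMhATZ4dmZmZ3d2ZmZmZmaL7+24Zmd4h2ZBATRFVVMhEAAAE2eGZmaJmYh2ZmZmec/+7u3MzcuYiGVEVmZmZmVEMhERNWd2aKqYd3dmZnm97sqrzv///cupq8uqh2Zmd2ZmVCESPKmruXZmZmZ4q93Kdnis3u7dzKq+/+3KhmZmZmZmUyIt3dy4d3ZmZniaqnUzNomqqqqpms7///2XZWZmZmZmd3es26mIdmZnd3dmQyEkeZmIiIibze///qdmZmZmZ5u8wTZ2Z3ZmZmd3dlRDM0WKuod4maqYnO/9qGZmZmZpu5hxERESM0VVZmZVVUREVoqpdlZ3UyIlm8yodmZmZohjEAdBAAEjNEVURERVVEVmd3dkIRAAAAA2ial2ZmZnYwAADKYyNEVWZmVEREVDNFZmZmUQAAAAAAE2iHZmd3UgAAAKuodniHZoh2VDNEM0ZmZ2VSAAAAAAAAJGdmiYQQAAABJpqHiZdnmpdlMyRVZ3ZmZUQyI0MQAAACRmeYUQAAAAIBaZiJh2irqHZURpqZhlVUNFesyVEAAAAkZ3QhAAABIgE3iIh2eKupd3eKu6l1MjIRJqyVRBAAABJEIRERNWdkATVndURneJiImsuXdkIAAAACVjI1QQAAASEAEkeZh3YSISIRE1RFeIiaqFMhAAAAAAEhESRUIRJEQQE1eIdmZgAAAAABIRFHiZhSEAAAAAAAAiARIzRUVoh0IjREMzRWAAAAAAAAABWJhRAAAAAAAAACISIiI0VWd1IhEhERI0UAAAAAAAAAAldSAAAAAAABIiMyM0REVWZlMiIiERESNDEAAAAAAAAAEhAAAAAAABNDNERFVndmZmVUQzMzMiM0QxAAAAAAAAAAAAAAAAAAE2VERFZniHZmVWZlVERFVVREQxAAERAAAAAAAAAAAAABWHU0VniZmIdVZ3ZlVmZmZlRXmoUzMiIiEAAAAAAAEQA3l1Vnib3MuXZnZmZmZmZmVVau+3QzMiIQAQAAAjQyESWZiImrze3KmGVVZmZmZmZmVXv/yFRDIQAAEBEkRXZDI0eJq8urzbqoZVVmZmZnd2ZlRZ78lkQyEAEiNXZEVnZCJGeKqXeamHZVZ3ZmZ6vMh2UySd/JZUMzQ0WKuWQ0V2QiIzMzIjMzIkaIdmaKvO+ahCElreyXZmeJmrp1VUV4hkIAAAAAAAAAJXdmaJmazplzIjWL3tuqvLqoUgASNFVVUgAAAAAAAAABI0V5iIiamFM1Z4re///8YyAAAAAAAAAQAAAAAAAAAAACV4iJqYeXVFearO///6MAAAAAAAAAAAAAAAAAAAAAAli7mIrLqIdlV5vN7/7IIAAAAAAAAAAAAAAAAAAAAAFYvduXZ4h3ZmVFaJiJqFEAAAAAAAAAAAAAAAAAAAAAATVmZmUyERFFZTIhEAARAAAAAAAAAAAAAAAAAAAAAAAAARETMyEAADRVMQAAAAAAAAAAAAAAAAAAAAAAAAAAAAABERIzIQAARXdiAAAAAAAAAAAAEjNDIQAAAAAAAAAAARIiIzMyIQFnmqYgAAAAAAAkVmYyEiIQAAAAAAAAAAARIzMzREREVXeaynMAAAE1QyIjMQAAAAAAAAAAAAAAABIjMzRVVVZmh2Z5mFICV5hRAAAAAAAAAAAAAAAAAAABESIzRERWZ2aHUhE1ecyphjAAAAAAAAAAAAAAAAAAAAERIjRERFVmZndzAAABEiESIAAAAAAAAAAAAAAAAAABESI0RERVVVVEd3ZEIQAAAAExAAAAEREAAAAAAAAAABESM0RURFVURDNmZmVVMQAAAlQRESM0QzIREQAAAAAREiMzM0M0RVVEM1VVZmnMlTM0d1NFRERUREQzMiEBESMzNDMiIiMzRFREM0aIvu26mIm7hEVVVVVUREREMxEjQzMzMyIRERIkVVUzV6u6h2Z6ve2mVVVVVVVVREREMyESIzMzMyERESNFZkVWd3ZVVVaJmYZVVVVVVVVVREVVUzM0REREMzM0RFVV"/>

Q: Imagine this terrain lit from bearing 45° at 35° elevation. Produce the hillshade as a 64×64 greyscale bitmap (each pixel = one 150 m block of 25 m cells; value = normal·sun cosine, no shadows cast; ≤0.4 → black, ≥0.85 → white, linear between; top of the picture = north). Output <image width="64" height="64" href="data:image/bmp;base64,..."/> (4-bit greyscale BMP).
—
<image width="64" height="64" href="data:image/bmp;base64,Qk12CAAAAAAAAHYAAAAoAAAAQAAAAEAAAAABAAQAAAAAAAAIAAATCwAAEwsAABAAAAAAAAAAAAAAABEREQAiIiIAMzMzAERERABVVVUAZmZmAHd3dwCIiIgAmZmZAKqqqgC7u7sAzMzMAN3d3QDu7u4A////AFVWd2Z3d3d4iYhmZmZmZmZmZmZmZmZmZmZmZWZmZmZmZmZ2Znd3d3eIh2ZmZmZmZmZmZmZmZmZmZmZVZmZmZmZmZmZmd3Znd3iHZmZmZmZmZmZmZmZmZmZmZlVWZmZmZmZmZmd3dmZmd3dmZmZmZmZmZmZmZmZmZmZmVVZmZmZmZmVmeIdmVVVnd2ZmZmZmZmZmZmZmZmZmZmZmZmZmZmZVVWeIdmVVZnh3ZmZmZmZmZmZmZmZmZmZmZmZmZmZmZlVWeIdlVWd3iHZVVWZmZmZmZmZmZmZmZmZmZmZmZmZmZneIdlZmd4iHZlREVmZmZmZmZmZmZmZmZmZmZmZmZmaIiIdmd3eId3dmVURVZmZmZmZmZmZmZmZmZmZmZmZmZoiIh3iZiIh4d2ZlRFVWZmZmZmZmZmZmZmZmZmZmZmZmh3eIiZiIh3d3ZmVDRFZmZmZmZmZmZmZmZmZmZlVVZmZ3Z4mZh3d3d3d3ZUM0VmZmZmZmZmZmZmZmZmZlRFVWZnZ4mIh2ZmZmd3d2QjVnZVZmZmZUNFVmZmZmZlQ0VVZmZniIdmZmZmZ3d3ZDV4dlVVZmVBABNVZmZmZmQzRVZmZnd3ZmZmZmZmd3ZkRomHZVVUMgAAFFZmZmVVQyNWZmZmZ2ZmZmZmZmZmZlRGiZh3ZUIQAAJXiHdmZVVURWdmZmZmZmZmZmZmZmZmUyNWd3dlQhATV5u6h3dmd3d4h3d3ZmZmZVVWZmZmZmUwACRWZVQyI0V5u7mHdmd3iIiHd3dmZmVURVZmZmZmUwAAI0VDIhIjRXiZmHZmZmd3d3dnd2VWVDRWZmZmZlQgAANEVCEAEiM0VVZmZmZmZmZmZmd3dEQyNGZmZmZUMgABNVVUIRIiIzRDNEVVZmZmZmZmZnd0QxE2ZmZmZVQyESRmZlVDNEREQyEjM0VmZmZmZmZlVVZTI1Zmd2ZlRDMzVndlVURFVVQyEjMzRnd2ZmZmZUMzN2VWd3d3ZlVEREVndlMzNFZVRDI0VURniHZmZmZTM0Vnd3iZmYd2ZVVVVWdlMiNFZmVVZnd3ZniYdmZmZUNYmqVniZmYh3ZmZlVFZ2UxJFd4iImZmYd4mpl2ZmZlV6zcxFZ3d3d2ZmZmVVV3ZCEkZ4maqqmZl3m7qYZmVVec3tu2ZmZlZmZlVWZlVndkISRniqqYh3iHeszKh2VGis3bmIh2ZlRWZlRFZmVWdkIAJGiaqGVDV4iKzMqHU1m93KdmZ3ZmVFd2MjVmZVVEIAE1eauXUxJYiJvLupZFnNy4ZVZmVWZUWIUiRmZlMiIhElaKzLhBJYmIq7qqhmjNynREVnVEZ2V5hSJGdlQQE0M1ib3utzJZqXiamZmHi8yWQ0VndEV5iKuVRGd2UxFHZWm83v6mI3u4eJmHd2ebuXVFZ3d2Z6u7y4ZmZ3ZDJIqYrO3d23QTi6h5qYZUV5qodmeIiHeJu7u6iIdndkRYvKrN3KqHZBOKl4mpdkV5qpiHiIiId4mpmZmJh2ZmZovcu7uoZVZkE4mHeJh2Vou6mIiIiIh2d3d4iIiHZWd5veyph3ZEVmQTeHZniHZXm6mId4iHd3ZmZmd3d3ZVZ5rN25dWZlVVUyRnZVaIZWeaqYd3d2ZmZmVEVWZmZVVXiry5dUV3ZVVUNGZlRXdlaJqYd3ZmZmZmVUM0VmZlRFaJq6hkNGZlREREVVQ0VURYmZiHZmZmZmZVMiNFZmVVZ4mql1MkVmVDREREMhNFRGeJmYdmZmZmZmUxE0VWZlVniaqGQiRmZUM1VDMhE1VVZ5qph2ZmZVVWZTEkVVVmZneJmGQRNWZlQ0VUMzM1Z3eJu6h2ZmZUMzVVQzRVVWZmZ3dlMQJGZmVDRVVVZniaqrzLl2ZmVDIhFVZlQ0VVVWVVREMRNnd2VDRVZ3iZmrzd3tuXd3ZDMhEVV3UyJFVVVDIjQ0aKqYdlVmeJqqqr3u7u2pmYZEMyIiVohRACREQyEUeZrMy6qYiZmaq7uqze7d3JiIdUQzISNnmEAAEjMyEmvu3d3Lu7u7qqu7u6u8zMzJZVQzNDIRNHiYMAACM0RY3//czLqru7qqq8y7u7qru5UyIjRUQyNWiZgwACRniK7/+5iIiIiJmZmru7qqqqu7dDM0ZmZlV4iJmFECabzN//+WZmZmZmZVV5qqqZqpmrpkVWeIh3d4mYmYdDas3e//+mZmZlVEMiI0Z4mIiZmaqFRWZ3iId4iIeId2aL3d3/+3VEREREMyNWZmd4d4iImWREVmd4d3dmZmZlVoq7u8ynVEREVnd2eKqYd3d3eIiIUzRFZnd3ZVVVVVRERERFVWZmd3irupmry5h3d3d3eIZEREVmZmZlRFVmZlMgAAATeqqZq8y6mazLl3eIh3d3ZUREVWZmZlRFVmeIdkIRI1jN26m8y5iIqqmHZ4iIZmZVVERVVWZmVUVWaJmHdmeazf/bmauodneIh2ZmeJhmZVVEM0RVZmZVVmZoiHd3ib3e/sl4iHZmZmZmZmZomGZlVUMjRFZmZmVmdniHZmZnq8zLl2ZmZmZmZmZmZmeHZlVEMzRFZmZmZmd3eIdlMiR4mZmHZmZmZmZmZmZmZnZVVUQzRVZmZnZmZ3iIhlIBNXd2Zmd2ZmZmZmZmZmZmZVZmVERVZnd3dmVmZ3d1MSRoiHVFaIZmZmZmZmZmZmZmd3ZVVVVmd3d2VWZndmUzNXmYdUV5l2ZmZmZmZmZmZmd3dlVVVWZ3d2VVVm"/>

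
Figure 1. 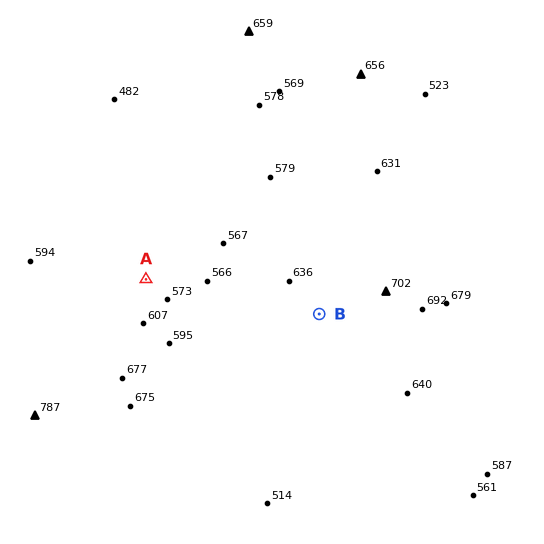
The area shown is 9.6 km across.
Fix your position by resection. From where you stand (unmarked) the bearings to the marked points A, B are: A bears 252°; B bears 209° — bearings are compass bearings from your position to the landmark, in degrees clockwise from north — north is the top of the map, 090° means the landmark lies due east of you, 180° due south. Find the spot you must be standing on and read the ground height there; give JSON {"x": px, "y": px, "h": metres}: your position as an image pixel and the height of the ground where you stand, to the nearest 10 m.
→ {"x": 381, "y": 203, "h": 650}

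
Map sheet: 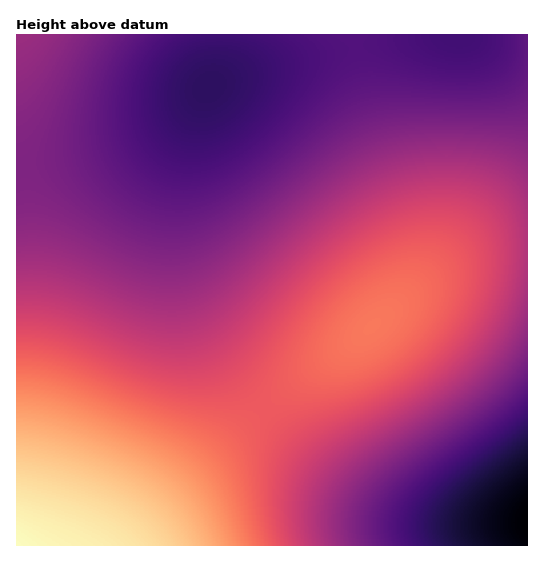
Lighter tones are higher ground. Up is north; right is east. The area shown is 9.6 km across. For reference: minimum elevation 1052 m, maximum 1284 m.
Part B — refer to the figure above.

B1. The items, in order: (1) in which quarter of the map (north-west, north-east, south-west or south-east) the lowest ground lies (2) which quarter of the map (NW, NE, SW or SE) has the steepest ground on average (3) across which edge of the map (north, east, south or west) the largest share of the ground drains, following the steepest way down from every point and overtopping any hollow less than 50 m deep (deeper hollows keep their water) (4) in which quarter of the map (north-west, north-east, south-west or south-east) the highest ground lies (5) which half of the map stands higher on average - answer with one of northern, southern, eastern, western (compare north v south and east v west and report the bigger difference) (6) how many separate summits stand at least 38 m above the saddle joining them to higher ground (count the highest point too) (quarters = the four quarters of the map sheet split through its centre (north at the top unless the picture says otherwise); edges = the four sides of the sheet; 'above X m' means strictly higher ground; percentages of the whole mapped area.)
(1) The lowest ground is in the south-east quarter.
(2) The steepest ground, on average, is in the south-east quarter.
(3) The largest share of the runoff leaves by the northern edge.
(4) The highest ground is in the south-west quarter.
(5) Taken as a whole, the southern half is higher than the northern.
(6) There is 1 summit with 38 m or more of prominence.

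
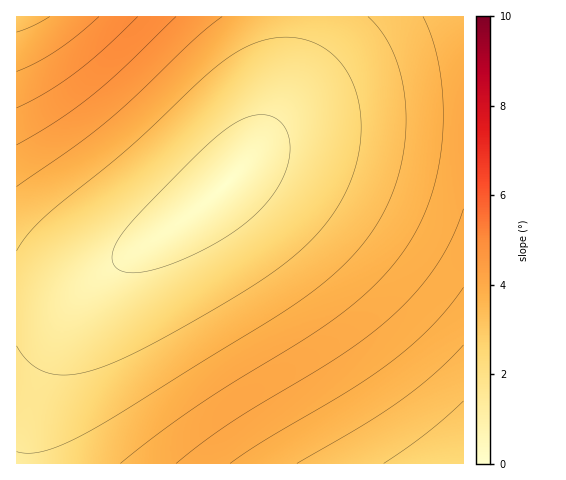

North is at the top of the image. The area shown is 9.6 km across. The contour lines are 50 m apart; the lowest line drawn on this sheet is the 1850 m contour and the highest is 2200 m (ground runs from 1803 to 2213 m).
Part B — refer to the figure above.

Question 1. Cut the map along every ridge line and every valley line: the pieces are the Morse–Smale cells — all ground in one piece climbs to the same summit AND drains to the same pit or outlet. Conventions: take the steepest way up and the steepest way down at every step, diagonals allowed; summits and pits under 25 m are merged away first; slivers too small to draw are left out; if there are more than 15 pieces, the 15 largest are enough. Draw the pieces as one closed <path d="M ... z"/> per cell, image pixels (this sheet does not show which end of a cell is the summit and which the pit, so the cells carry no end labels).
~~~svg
<path d="M463 16l-172 1-3 50-11 39-14 31-23 32-26 27-25 20-90 59-26 13-18 4-39 3 1 169 447-1z"/><path d="M291 16l-275 1 1 278 38-3 18-4 26-13 90-59 25-20 26-27 23-32 19-45 8-43z"/>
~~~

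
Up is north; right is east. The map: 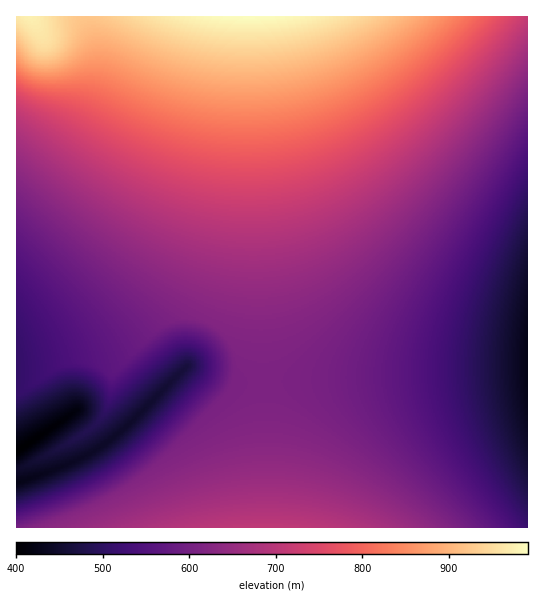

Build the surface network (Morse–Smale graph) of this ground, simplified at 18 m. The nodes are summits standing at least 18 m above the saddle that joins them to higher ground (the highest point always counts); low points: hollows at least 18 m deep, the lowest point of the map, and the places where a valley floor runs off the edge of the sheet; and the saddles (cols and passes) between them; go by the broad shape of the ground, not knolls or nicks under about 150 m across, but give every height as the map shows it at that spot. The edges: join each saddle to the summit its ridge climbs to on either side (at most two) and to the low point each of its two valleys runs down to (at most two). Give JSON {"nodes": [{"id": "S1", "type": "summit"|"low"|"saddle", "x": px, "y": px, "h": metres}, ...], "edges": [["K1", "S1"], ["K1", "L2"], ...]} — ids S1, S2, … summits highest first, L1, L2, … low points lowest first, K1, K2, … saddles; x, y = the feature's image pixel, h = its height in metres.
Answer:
{"nodes": [
{"id": "S1", "type": "summit", "x": 249, "y": 17, "h": 991},
{"id": "S2", "type": "summit", "x": 29, "y": 17, "h": 974},
{"id": "S3", "type": "summit", "x": 266, "y": 527, "h": 709},
{"id": "L1", "type": "low", "x": 18, "y": 451, "h": 400},
{"id": "L2", "type": "low", "x": 527, "y": 363, "h": 424},
{"id": "K1", "type": "saddle", "x": 87, "y": 17, "h": 922},
{"id": "K2", "type": "saddle", "x": 265, "y": 382, "h": 613}],
"edges": [["K1", "S1"], ["K1", "S2"], ["K1", "L1"], ["K2", "S1"], ["K2", "S3"], ["K2", "L1"], ["K2", "L2"]]}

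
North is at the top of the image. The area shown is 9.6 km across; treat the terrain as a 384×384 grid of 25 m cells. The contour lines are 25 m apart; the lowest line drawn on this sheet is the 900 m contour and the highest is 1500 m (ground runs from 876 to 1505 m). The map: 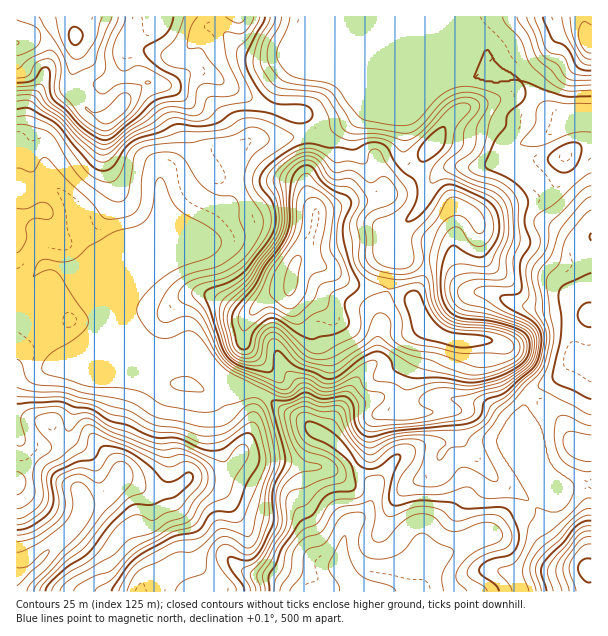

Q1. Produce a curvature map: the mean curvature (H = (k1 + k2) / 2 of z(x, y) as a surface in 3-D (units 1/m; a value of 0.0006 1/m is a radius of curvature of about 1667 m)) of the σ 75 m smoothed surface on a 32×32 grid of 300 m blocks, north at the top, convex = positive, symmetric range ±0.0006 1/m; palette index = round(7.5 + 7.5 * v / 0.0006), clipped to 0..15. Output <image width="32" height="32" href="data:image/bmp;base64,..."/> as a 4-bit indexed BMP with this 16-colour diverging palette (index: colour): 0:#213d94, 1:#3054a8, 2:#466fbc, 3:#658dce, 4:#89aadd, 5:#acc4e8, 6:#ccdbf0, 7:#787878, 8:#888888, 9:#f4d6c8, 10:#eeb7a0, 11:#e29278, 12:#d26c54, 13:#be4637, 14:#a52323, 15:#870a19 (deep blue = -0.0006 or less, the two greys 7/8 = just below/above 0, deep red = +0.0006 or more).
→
<image width="32" height="32" href="data:image/bmp;base64,Qk12AgAAAAAAAHYAAAAoAAAAIAAAACAAAAABAAQAAAAAAAACAAATCwAAEwsAABAAAAAAAAAAlD0hAKhUMAC8b0YAzo1lAN2qiQDoxKwA8NvMAHh4eACIiIgAyNb0AKC37gB4kuIAVGzSADdGvgAjI6UAGQqHAKQTVyeFjMhFe1Znd4Z4SXuvdnwzeZQ3ZmVZiHZ86Jzejel4tiRwv0JXW5d2REN2f1jeg22JlL21hyi1RpMVlF4Tbag5q1irdKUyuDWZZ4YpUb+MiqyJmxSFxX6qeLqHV2jtTcl/1pxlvpMqvHe3d1dlNm7Ijnfdp7oLMGt6dnWsR2bpZYc27YMQTmACVTd13I66tHREQ49QAY///MxUZ6aZx3Z1VmZoE0QYemZlQ0uGU1M1Z5mFAPluOndzWXYDVoRWd3d3QK51nXFneb3/sUeIdnd2Zgr6CfumSojLz/M3h5lnaJQa9QyKyWrv///2OIeJZ4mlTP59aYVH9gIgI0p4hnd3nMmOzXV4nfQBFbVHd4Z3dmiFKuxsyJbWNb1Td4V3Z3dlRBXvqnIQp1u1Z2iYmIVnd1VATrh3Rdk816pFiIWIhmZ3cgzaUkRtXec2dXl1eqZphlQf/ci5Kv7IeZV3VomVaIhaneW12lbGh2emhmepZFaoWK/xhaSDADRoqIVFqAJHdVU2lX3V7YpFidlCGP5HZFdTREdHdG93d2RpRF/vxzvIWM3KY0Mr+2Z2Mif9Wum8WcuL2kZ3Rb2qdHXRx1WO2Y2mQzRnd3VERVfKkWyUdSeYZTRnd3d3d3doXteeo1h1h4U2d3eId3Z1TF9lmqhKtlbsdnl3d3d4d4t7"/>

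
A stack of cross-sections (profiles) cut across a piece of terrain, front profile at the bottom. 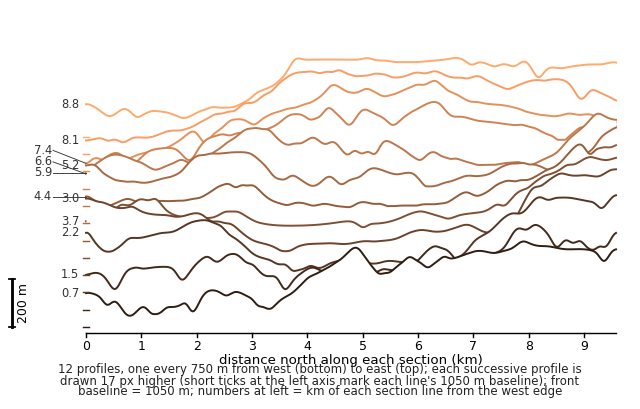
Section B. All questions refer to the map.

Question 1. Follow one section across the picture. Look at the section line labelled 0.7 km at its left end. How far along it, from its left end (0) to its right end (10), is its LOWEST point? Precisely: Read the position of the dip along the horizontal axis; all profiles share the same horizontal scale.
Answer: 1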